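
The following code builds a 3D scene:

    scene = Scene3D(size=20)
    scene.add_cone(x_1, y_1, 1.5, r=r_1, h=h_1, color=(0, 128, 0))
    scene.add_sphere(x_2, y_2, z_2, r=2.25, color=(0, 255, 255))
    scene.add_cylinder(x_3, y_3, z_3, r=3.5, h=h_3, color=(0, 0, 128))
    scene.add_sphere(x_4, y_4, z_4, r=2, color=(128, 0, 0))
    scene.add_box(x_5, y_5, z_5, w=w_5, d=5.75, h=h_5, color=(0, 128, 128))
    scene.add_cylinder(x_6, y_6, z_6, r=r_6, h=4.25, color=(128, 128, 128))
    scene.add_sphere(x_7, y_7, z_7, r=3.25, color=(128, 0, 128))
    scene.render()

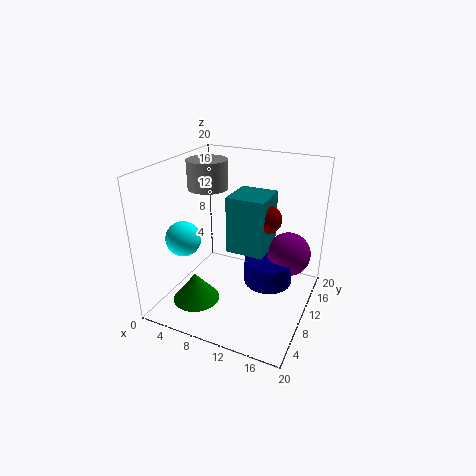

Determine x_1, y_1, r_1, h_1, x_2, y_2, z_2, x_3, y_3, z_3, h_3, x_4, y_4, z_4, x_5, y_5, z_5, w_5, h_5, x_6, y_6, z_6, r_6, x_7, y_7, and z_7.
x_1 = 5.5; y_1 = 5.5; r_1 = 3.25; h_1 = 4; x_2 = 5; y_2 = 4.25; z_2 = 11.5; x_3 = 13.75; y_3 = 12.5; z_3 = 2.5; h_3 = 3.5; x_4 = 13.25; y_4 = 12.75; z_4 = 12.25; x_5 = 8; y_5 = 10.25; z_5 = 7.25; w_5 = 5.5; h_5 = 8.25; x_6 = 3.5; y_6 = 13.5; z_6 = 15.25; r_6 = 3; x_7 = 16; y_7 = 15; z_7 = 6.25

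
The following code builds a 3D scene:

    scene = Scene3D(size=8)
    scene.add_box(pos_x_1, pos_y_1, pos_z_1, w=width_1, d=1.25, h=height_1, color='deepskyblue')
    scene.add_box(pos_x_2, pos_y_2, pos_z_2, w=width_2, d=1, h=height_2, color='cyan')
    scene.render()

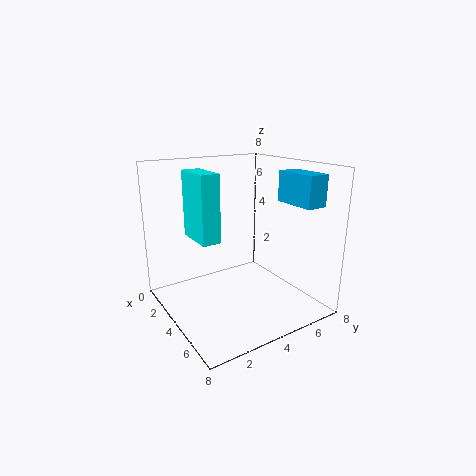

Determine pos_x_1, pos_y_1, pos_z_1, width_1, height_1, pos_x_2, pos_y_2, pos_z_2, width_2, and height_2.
pos_x_1 = 4, pos_y_1 = 6.75, pos_z_1 = 5.75, width_1 = 2.5, height_1 = 1.75, pos_x_2 = 2.5, pos_y_2 = 1.5, pos_z_2 = 4.25, width_2 = 2.25, height_2 = 3.5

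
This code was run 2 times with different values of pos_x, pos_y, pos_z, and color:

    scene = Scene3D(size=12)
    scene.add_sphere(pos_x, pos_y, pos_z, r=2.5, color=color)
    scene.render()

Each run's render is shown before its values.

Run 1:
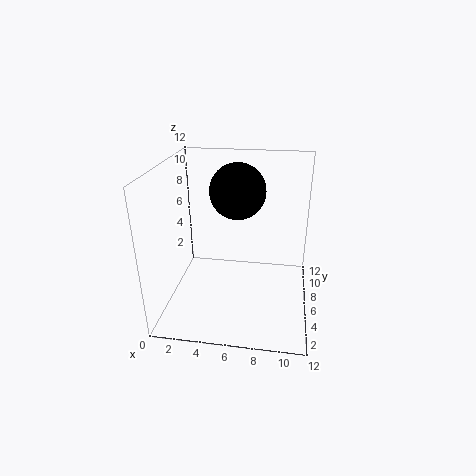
pos_x = 5.5
pos_y = 9
pos_z = 9
color = 'black'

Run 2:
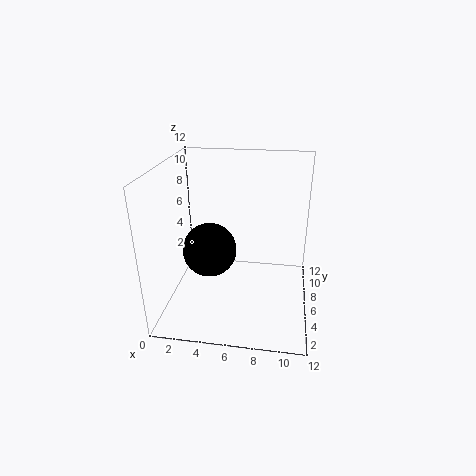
pos_x = 3
pos_y = 8
pos_z = 3.5
color = 'black'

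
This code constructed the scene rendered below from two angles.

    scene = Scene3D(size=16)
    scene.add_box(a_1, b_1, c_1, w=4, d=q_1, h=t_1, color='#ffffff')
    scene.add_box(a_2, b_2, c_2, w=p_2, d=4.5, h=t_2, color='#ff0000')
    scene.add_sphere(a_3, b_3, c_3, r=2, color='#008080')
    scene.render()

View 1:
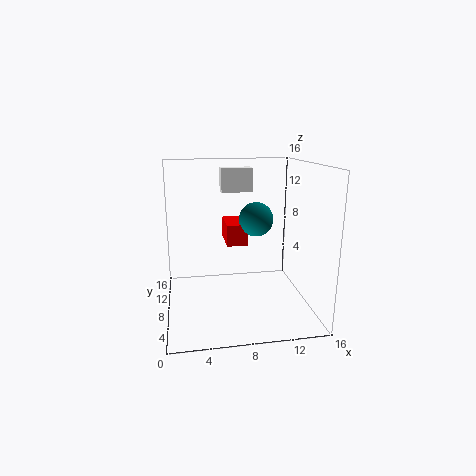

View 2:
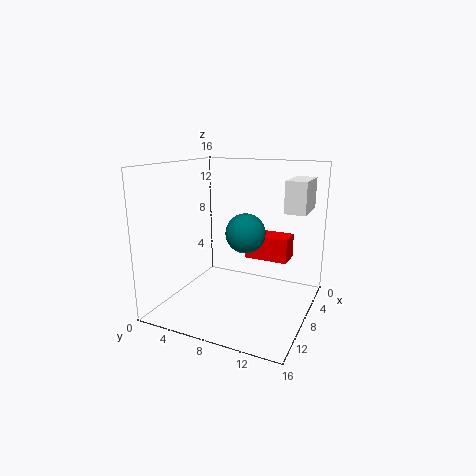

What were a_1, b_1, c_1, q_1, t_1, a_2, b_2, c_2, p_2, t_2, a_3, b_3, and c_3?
a_1 = 7; b_1 = 14; c_1 = 12; q_1 = 2; t_1 = 3; a_2 = 7; b_2 = 9.5; c_2 = 6.5; p_2 = 2.5; t_2 = 2.5; a_3 = 10.5; b_3 = 10; c_3 = 9.5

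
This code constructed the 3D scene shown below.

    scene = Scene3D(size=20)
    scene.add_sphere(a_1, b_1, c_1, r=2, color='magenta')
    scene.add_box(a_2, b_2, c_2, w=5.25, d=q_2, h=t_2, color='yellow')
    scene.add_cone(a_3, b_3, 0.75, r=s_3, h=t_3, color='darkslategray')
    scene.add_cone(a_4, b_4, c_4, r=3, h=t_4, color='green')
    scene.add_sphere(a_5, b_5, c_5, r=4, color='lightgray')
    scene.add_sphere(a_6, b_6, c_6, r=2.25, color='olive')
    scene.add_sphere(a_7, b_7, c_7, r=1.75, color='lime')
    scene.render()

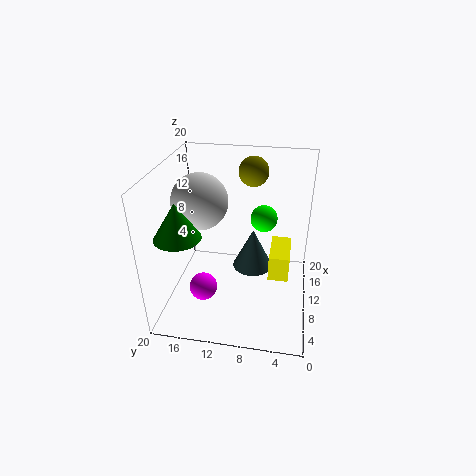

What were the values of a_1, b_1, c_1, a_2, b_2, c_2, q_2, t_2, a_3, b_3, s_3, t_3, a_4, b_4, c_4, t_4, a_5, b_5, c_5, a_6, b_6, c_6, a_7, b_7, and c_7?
a_1 = 7.75
b_1 = 14.75
c_1 = 2.5
a_2 = 4.5
b_2 = 2.75
c_2 = 7.75
q_2 = 2.5
t_2 = 3.25
a_3 = 16.75
b_3 = 8.75
s_3 = 3.25
t_3 = 6.75
a_4 = 5
b_4 = 16.75
c_4 = 12.25
t_4 = 4.75
a_5 = 11.75
b_5 = 15.75
c_5 = 14.25
a_6 = 17.5
b_6 = 9
c_6 = 17
a_7 = 9.75
b_7 = 6.5
c_7 = 13.5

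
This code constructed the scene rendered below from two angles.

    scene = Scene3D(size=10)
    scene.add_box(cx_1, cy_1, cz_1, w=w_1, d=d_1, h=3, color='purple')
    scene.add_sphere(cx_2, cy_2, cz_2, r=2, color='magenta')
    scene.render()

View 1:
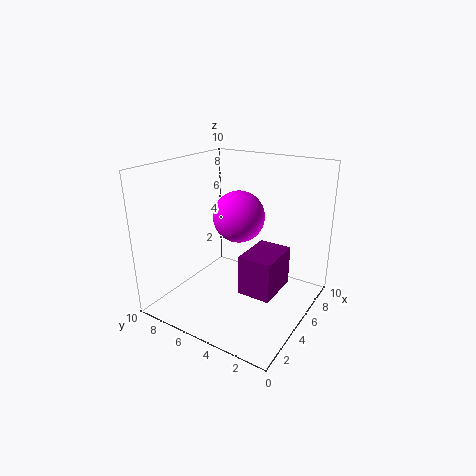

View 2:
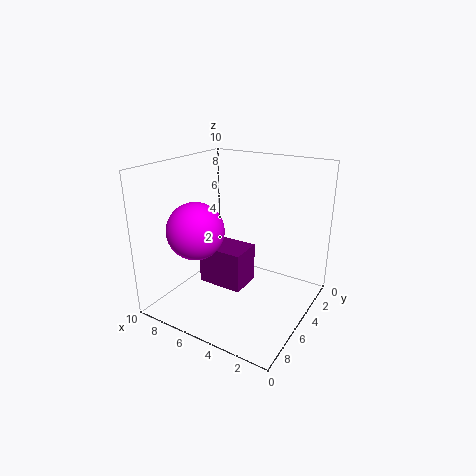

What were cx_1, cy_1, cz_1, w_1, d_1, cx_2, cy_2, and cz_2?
cx_1 = 5
cy_1 = 2.5
cz_1 = 0.5
w_1 = 3.5
d_1 = 2.5
cx_2 = 7.5
cy_2 = 6.5
cz_2 = 5.5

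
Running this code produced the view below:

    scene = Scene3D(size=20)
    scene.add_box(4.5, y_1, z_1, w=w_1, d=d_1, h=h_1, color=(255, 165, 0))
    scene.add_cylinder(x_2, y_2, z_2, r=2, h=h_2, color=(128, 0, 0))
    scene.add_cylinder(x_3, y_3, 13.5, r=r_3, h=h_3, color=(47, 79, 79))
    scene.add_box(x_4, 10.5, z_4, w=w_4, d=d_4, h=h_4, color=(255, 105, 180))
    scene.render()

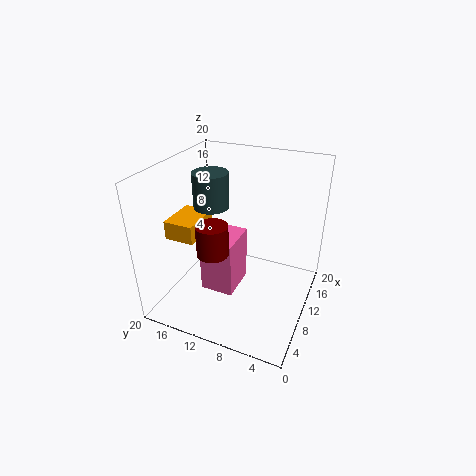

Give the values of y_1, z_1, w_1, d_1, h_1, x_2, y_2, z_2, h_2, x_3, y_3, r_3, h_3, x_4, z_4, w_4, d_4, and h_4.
y_1 = 14; z_1 = 11; w_1 = 5.5; d_1 = 4; h_1 = 2.5; x_2 = 4.5; y_2 = 11; z_2 = 10.5; h_2 = 4; x_3 = 11; y_3 = 14.5; r_3 = 2.5; h_3 = 5; x_4 = 8.5; z_4 = 0.5; w_4 = 6; d_4 = 5; h_4 = 8.5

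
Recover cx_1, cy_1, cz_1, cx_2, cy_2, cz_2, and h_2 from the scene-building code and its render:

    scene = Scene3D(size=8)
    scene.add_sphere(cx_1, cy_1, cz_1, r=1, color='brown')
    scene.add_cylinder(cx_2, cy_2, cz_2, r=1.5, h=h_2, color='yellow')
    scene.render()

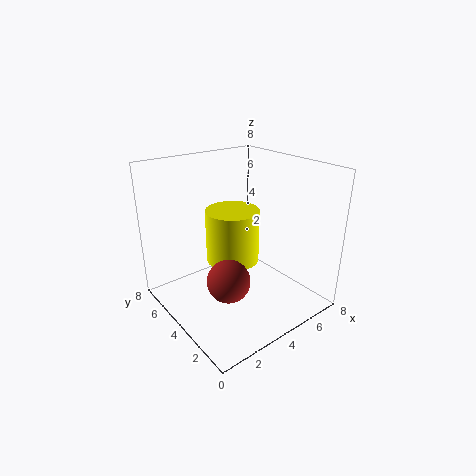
cx_1 = 1.5
cy_1 = 1.5
cz_1 = 3.5
cx_2 = 4
cy_2 = 4.5
cz_2 = 2.5
h_2 = 3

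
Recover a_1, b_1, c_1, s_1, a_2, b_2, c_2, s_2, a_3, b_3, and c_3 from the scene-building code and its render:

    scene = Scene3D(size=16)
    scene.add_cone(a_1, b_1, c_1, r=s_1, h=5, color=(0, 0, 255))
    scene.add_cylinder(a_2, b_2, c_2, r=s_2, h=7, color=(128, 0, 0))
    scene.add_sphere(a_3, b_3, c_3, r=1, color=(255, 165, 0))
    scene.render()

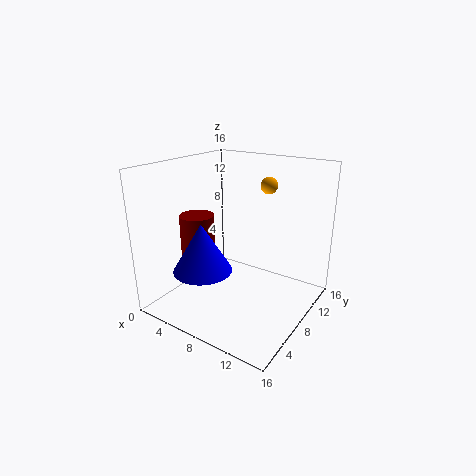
a_1 = 7; b_1 = 3; c_1 = 6; s_1 = 3; a_2 = 3; b_2 = 7; c_2 = 3; s_2 = 2; a_3 = 9; b_3 = 13; c_3 = 13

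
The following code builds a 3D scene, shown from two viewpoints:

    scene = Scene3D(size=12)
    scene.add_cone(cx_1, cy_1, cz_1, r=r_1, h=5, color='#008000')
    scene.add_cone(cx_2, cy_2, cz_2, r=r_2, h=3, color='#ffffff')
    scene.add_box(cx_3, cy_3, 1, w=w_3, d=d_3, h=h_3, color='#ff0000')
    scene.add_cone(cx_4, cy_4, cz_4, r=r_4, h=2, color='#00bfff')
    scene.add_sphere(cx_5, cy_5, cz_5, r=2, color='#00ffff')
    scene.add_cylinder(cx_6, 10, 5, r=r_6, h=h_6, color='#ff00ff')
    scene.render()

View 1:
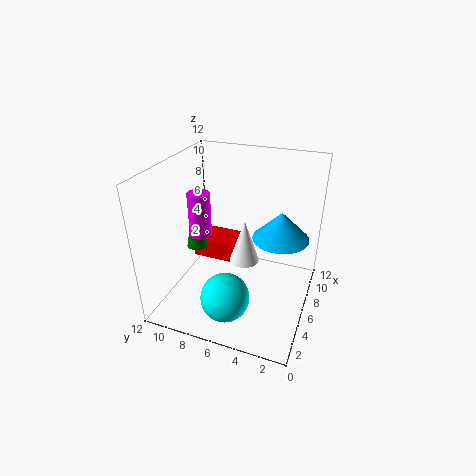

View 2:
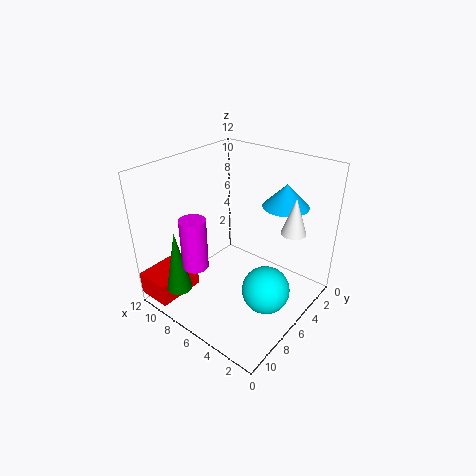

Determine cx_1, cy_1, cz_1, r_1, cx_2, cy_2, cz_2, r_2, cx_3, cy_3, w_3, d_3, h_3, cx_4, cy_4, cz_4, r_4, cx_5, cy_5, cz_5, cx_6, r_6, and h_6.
cx_1 = 8; cy_1 = 11; cz_1 = 3; r_1 = 1; cx_2 = 2; cy_2 = 4; cz_2 = 7; r_2 = 1; cx_3 = 9; cy_3 = 8; w_3 = 3; d_3 = 4; h_3 = 2; cx_4 = 4; cy_4 = 2; cz_4 = 8; r_4 = 2; cx_5 = 3; cy_5 = 6; cz_5 = 2; cx_6 = 7; r_6 = 1; h_6 = 4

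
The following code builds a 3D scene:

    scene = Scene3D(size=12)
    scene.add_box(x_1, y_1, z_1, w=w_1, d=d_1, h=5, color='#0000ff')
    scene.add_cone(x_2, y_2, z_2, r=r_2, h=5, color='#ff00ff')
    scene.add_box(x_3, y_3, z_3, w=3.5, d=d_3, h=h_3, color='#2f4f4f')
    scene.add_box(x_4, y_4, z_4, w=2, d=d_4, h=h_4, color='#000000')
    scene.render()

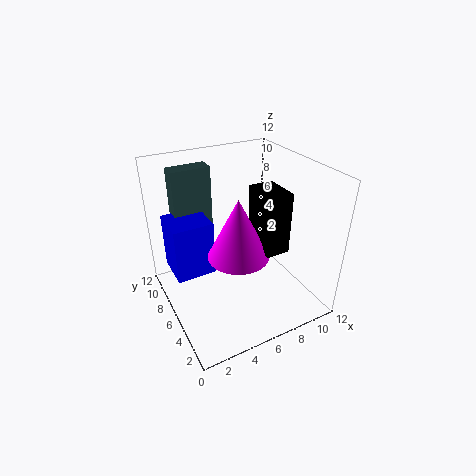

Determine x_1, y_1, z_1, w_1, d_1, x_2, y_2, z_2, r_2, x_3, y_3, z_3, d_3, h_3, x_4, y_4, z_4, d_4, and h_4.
x_1 = 1
y_1 = 7.5
z_1 = 2
w_1 = 3.5
d_1 = 3.5
x_2 = 5.5
y_2 = 5
z_2 = 5
r_2 = 2.5
x_3 = 2
y_3 = 10
z_3 = 5.5
d_3 = 1.5
h_3 = 5.5
x_4 = 7
y_4 = 3
z_4 = 5.5
d_4 = 3
h_4 = 5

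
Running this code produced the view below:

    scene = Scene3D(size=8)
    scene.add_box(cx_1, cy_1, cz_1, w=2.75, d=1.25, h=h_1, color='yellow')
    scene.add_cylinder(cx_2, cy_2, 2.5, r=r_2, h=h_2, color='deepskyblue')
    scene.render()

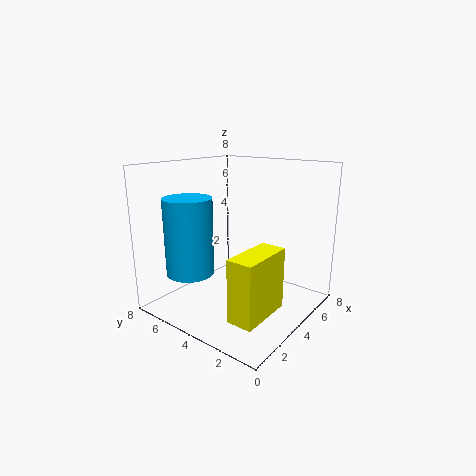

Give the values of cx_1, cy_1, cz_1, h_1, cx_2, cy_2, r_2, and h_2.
cx_1 = 0.25
cy_1 = 0.5
cz_1 = 1.5
h_1 = 3
cx_2 = 1.5
cy_2 = 5.25
r_2 = 1.25
h_2 = 4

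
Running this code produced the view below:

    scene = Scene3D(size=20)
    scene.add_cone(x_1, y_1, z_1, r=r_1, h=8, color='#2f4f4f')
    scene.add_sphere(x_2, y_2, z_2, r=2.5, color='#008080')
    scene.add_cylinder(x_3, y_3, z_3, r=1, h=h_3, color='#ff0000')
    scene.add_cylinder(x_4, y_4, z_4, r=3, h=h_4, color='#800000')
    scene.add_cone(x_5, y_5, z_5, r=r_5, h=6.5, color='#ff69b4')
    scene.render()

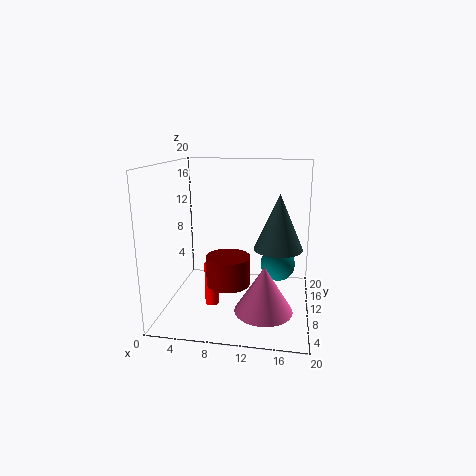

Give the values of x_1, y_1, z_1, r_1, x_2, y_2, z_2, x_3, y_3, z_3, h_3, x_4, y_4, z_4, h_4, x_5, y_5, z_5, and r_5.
x_1 = 15.5
y_1 = 12
z_1 = 8
r_1 = 3.5
x_2 = 15.5
y_2 = 12.5
z_2 = 5.5
x_3 = 6.5
y_3 = 8.5
z_3 = 0.5
h_3 = 6
x_4 = 9
y_4 = 8
z_4 = 4
h_4 = 4
x_5 = 14
y_5 = 7.5
z_5 = 0.5
r_5 = 4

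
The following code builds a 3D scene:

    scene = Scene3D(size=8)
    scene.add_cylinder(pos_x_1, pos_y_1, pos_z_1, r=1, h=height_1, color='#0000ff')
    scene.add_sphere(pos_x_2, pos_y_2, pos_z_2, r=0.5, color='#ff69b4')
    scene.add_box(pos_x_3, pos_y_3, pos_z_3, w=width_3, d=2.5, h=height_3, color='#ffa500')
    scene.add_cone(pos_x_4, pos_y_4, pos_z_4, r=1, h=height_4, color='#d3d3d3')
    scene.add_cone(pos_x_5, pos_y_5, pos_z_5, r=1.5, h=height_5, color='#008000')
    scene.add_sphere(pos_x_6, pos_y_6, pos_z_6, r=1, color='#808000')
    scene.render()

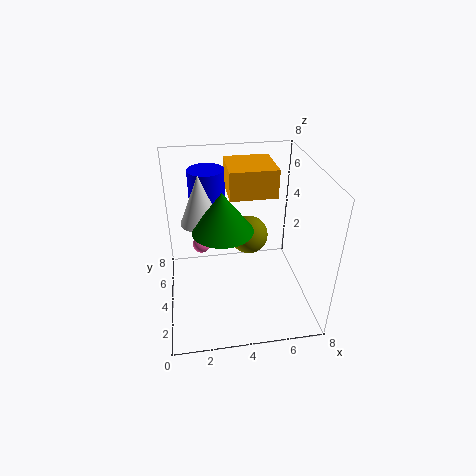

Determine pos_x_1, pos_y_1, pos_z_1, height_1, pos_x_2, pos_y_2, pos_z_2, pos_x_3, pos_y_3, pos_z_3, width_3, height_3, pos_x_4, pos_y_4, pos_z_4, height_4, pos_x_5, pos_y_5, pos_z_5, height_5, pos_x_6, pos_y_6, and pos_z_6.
pos_x_1 = 2.5; pos_y_1 = 5.5; pos_z_1 = 4.5; height_1 = 3; pos_x_2 = 2; pos_y_2 = 4.5; pos_z_2 = 3.5; pos_x_3 = 3.5; pos_y_3 = 3.5; pos_z_3 = 6.5; width_3 = 2.5; height_3 = 1.5; pos_x_4 = 2; pos_y_4 = 3.5; pos_z_4 = 5.5; height_4 = 2.5; pos_x_5 = 3; pos_y_5 = 2.5; pos_z_5 = 5.5; height_5 = 2; pos_x_6 = 4.5; pos_y_6 = 3.5; pos_z_6 = 4.5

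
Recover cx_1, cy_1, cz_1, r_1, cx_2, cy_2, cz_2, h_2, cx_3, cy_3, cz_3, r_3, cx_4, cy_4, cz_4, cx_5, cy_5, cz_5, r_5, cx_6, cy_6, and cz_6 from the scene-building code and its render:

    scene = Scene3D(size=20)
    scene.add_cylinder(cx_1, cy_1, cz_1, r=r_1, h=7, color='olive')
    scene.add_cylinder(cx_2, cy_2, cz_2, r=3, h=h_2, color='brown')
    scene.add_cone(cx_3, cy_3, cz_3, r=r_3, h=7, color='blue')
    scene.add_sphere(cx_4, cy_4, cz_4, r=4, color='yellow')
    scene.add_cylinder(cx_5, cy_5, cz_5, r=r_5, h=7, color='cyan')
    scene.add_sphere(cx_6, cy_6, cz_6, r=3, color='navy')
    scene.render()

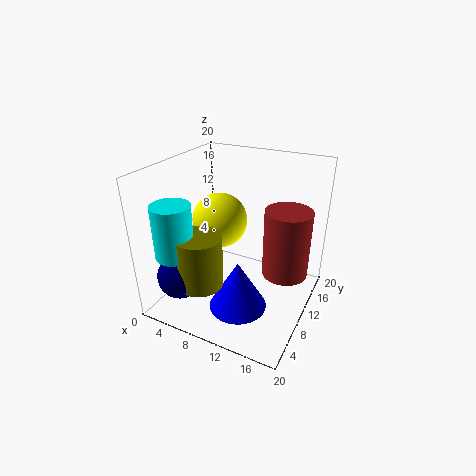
cx_1 = 7.5, cy_1 = 4, cz_1 = 5.5, r_1 = 3, cx_2 = 17, cy_2 = 10, cz_2 = 6.5, h_2 = 9, cx_3 = 11.5, cy_3 = 7, cz_3 = 1, r_3 = 4, cx_4 = 6, cy_4 = 12, cz_4 = 11, cx_5 = 4.5, cy_5 = 3, cz_5 = 9.5, r_5 = 2.5, cx_6 = 5, cy_6 = 3, cz_6 = 6.5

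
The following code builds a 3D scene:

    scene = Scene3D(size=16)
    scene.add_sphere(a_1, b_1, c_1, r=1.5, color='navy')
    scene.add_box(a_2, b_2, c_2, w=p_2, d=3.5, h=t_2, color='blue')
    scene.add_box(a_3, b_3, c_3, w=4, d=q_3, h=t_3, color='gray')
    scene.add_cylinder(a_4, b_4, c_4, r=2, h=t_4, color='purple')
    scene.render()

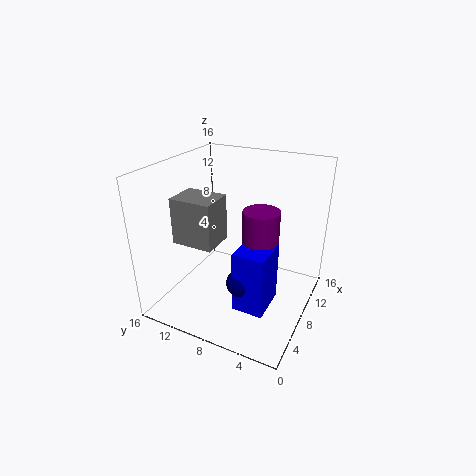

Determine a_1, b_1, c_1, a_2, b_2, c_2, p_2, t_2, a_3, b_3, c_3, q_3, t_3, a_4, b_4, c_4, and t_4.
a_1 = 5.5; b_1 = 6.5; c_1 = 4; a_2 = 4.5; b_2 = 3.5; c_2 = 1; p_2 = 4.5; t_2 = 7; a_3 = 6; b_3 = 10.5; c_3 = 6.5; q_3 = 5; t_3 = 5.5; a_4 = 8.5; b_4 = 5.5; c_4 = 5; t_4 = 6.5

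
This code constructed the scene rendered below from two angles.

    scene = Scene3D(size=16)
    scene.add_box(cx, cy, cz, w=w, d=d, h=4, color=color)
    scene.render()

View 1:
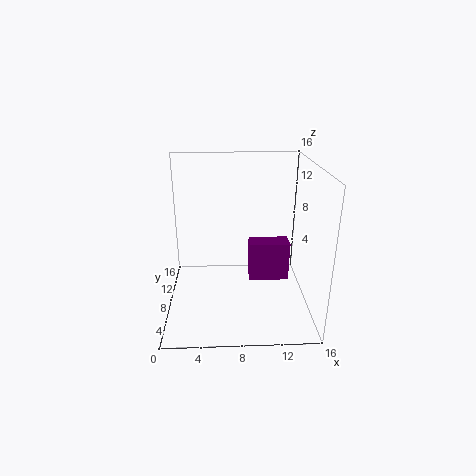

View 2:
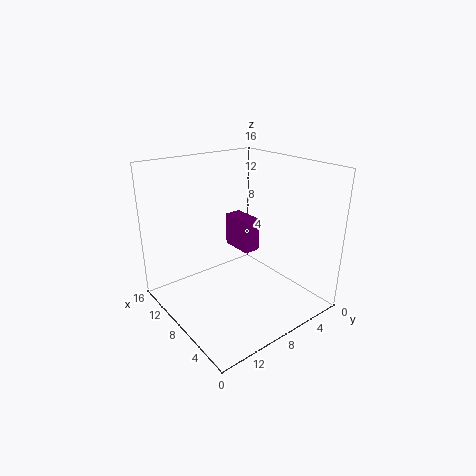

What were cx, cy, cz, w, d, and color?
cx = 9, cy = 4, cz = 5, w = 4, d = 2, color = 'purple'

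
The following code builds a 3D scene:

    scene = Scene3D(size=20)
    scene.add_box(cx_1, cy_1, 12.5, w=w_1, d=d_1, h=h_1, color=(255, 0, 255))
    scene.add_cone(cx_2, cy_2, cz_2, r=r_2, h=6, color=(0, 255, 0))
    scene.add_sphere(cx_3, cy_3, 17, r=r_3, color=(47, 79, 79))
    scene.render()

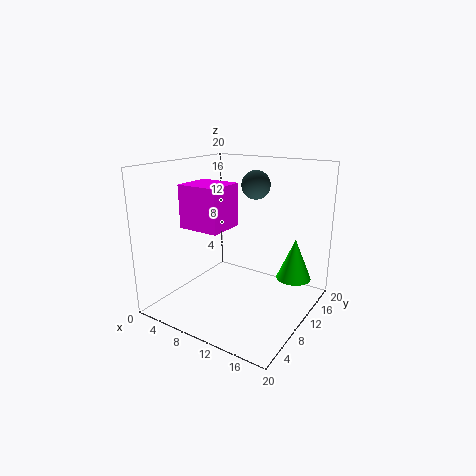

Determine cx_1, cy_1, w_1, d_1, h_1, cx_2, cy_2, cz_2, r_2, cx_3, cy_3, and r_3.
cx_1 = 5.5; cy_1 = 3.5; w_1 = 5.5; d_1 = 5; h_1 = 5.5; cx_2 = 16.5; cy_2 = 15; cz_2 = 3.5; r_2 = 2.5; cx_3 = 11; cy_3 = 13; r_3 = 2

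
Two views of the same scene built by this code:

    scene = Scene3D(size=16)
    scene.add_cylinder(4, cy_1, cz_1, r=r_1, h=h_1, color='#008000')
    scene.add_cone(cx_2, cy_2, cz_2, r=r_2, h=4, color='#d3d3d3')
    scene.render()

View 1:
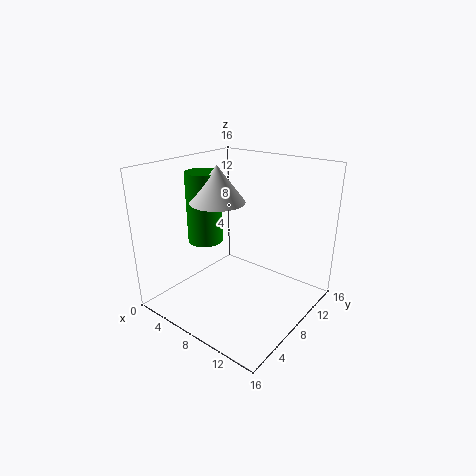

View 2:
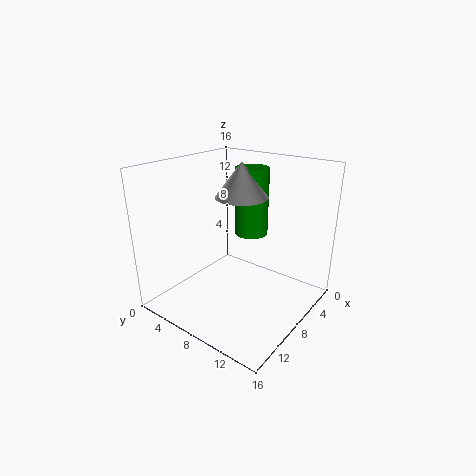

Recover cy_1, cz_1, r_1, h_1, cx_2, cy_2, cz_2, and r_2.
cy_1 = 7
cz_1 = 7
r_1 = 2
h_1 = 8
cx_2 = 6
cy_2 = 7
cz_2 = 12
r_2 = 3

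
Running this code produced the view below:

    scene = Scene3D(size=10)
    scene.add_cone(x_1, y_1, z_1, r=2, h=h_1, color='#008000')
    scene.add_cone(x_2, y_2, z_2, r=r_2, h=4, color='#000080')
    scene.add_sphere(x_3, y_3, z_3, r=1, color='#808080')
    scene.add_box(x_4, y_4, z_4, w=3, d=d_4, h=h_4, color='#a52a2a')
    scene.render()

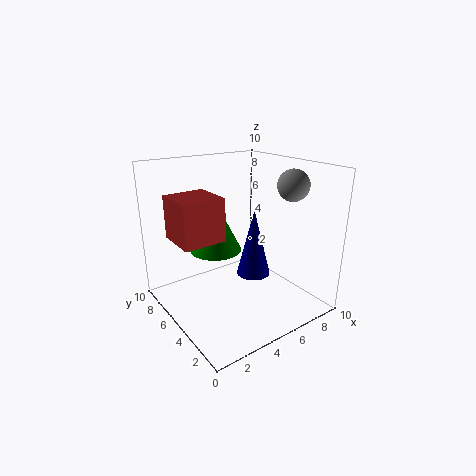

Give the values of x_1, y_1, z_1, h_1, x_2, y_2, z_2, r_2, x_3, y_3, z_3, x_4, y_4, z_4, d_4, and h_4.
x_1 = 5, y_1 = 8, z_1 = 3, h_1 = 4, x_2 = 4, y_2 = 2, z_2 = 4, r_2 = 1, x_3 = 7, y_3 = 2, z_3 = 9, x_4 = 1, y_4 = 5, z_4 = 5, d_4 = 3, h_4 = 3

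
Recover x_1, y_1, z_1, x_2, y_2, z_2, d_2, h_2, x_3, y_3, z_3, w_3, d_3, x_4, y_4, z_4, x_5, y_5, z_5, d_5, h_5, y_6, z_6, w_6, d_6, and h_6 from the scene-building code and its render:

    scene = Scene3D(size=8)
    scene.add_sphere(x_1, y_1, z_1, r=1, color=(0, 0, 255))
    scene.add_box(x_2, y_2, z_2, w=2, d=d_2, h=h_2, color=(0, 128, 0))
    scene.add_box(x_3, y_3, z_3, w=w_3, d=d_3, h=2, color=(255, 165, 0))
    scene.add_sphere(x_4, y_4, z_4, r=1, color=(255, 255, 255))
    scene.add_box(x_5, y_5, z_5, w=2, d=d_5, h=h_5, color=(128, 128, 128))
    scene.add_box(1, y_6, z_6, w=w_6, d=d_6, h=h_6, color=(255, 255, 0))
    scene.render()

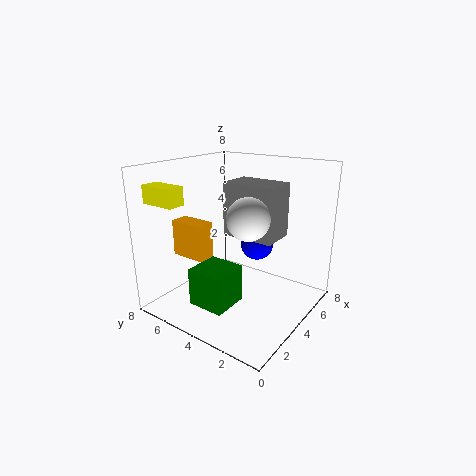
x_1 = 6; y_1 = 4; z_1 = 3; x_2 = 1; y_2 = 3; z_2 = 1; d_2 = 2; h_2 = 2; x_3 = 2; y_3 = 5; z_3 = 3; w_3 = 1; d_3 = 2; x_4 = 2; y_4 = 2; z_4 = 6; x_5 = 4; y_5 = 2; z_5 = 4; d_5 = 3; h_5 = 3; y_6 = 6; z_6 = 6; w_6 = 1; d_6 = 2; h_6 = 1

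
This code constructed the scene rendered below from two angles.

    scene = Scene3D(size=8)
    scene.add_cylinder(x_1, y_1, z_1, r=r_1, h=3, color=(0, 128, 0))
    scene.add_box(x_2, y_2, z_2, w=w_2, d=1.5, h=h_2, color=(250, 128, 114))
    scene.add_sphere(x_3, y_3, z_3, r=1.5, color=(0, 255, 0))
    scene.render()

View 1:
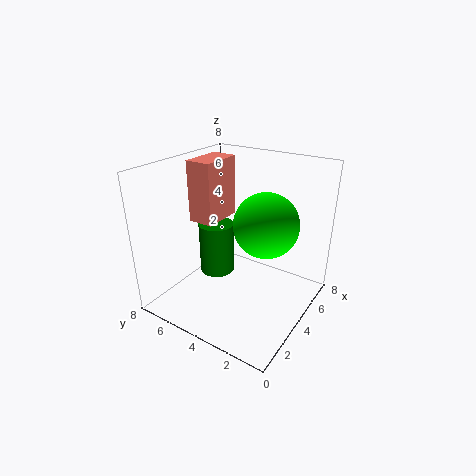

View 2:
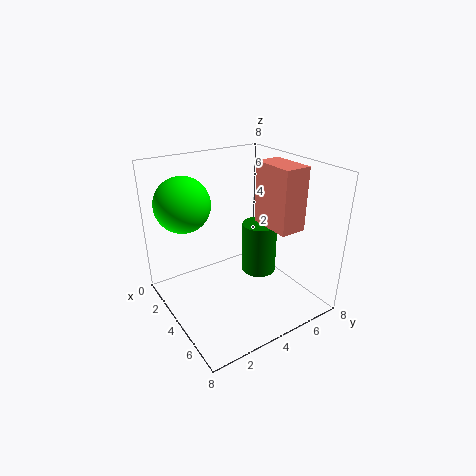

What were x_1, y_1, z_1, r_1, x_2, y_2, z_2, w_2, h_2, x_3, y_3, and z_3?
x_1 = 4; y_1 = 5.5; z_1 = 1.5; r_1 = 1; x_2 = 3.5; y_2 = 5.5; z_2 = 4.5; w_2 = 2.5; h_2 = 3.5; x_3 = 2.5; y_3 = 1.5; z_3 = 6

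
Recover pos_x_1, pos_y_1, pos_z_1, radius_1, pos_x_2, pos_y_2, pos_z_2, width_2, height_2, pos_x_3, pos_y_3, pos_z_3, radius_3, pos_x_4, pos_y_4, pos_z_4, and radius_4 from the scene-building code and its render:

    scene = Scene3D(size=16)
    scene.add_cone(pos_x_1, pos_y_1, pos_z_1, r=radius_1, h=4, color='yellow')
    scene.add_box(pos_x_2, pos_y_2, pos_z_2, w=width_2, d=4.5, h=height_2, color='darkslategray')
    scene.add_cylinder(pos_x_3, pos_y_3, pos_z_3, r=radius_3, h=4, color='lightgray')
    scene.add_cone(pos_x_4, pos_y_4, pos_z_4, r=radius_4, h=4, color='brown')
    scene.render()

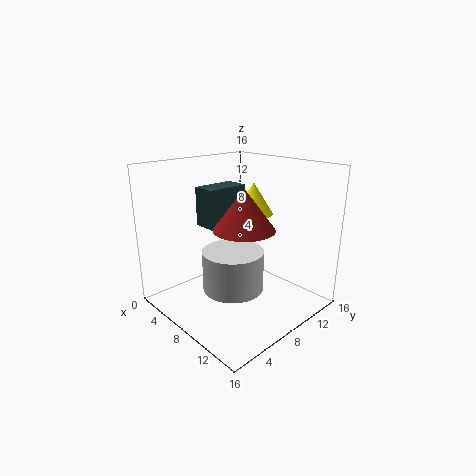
pos_x_1 = 5, pos_y_1 = 13.5, pos_z_1 = 9, radius_1 = 2.5, pos_x_2 = 6, pos_y_2 = 4, pos_z_2 = 10, width_2 = 2.5, height_2 = 4, pos_x_3 = 11, pos_y_3 = 4.5, pos_z_3 = 4.5, radius_3 = 3, pos_x_4 = 11.5, pos_y_4 = 5.5, pos_z_4 = 10.5, radius_4 = 3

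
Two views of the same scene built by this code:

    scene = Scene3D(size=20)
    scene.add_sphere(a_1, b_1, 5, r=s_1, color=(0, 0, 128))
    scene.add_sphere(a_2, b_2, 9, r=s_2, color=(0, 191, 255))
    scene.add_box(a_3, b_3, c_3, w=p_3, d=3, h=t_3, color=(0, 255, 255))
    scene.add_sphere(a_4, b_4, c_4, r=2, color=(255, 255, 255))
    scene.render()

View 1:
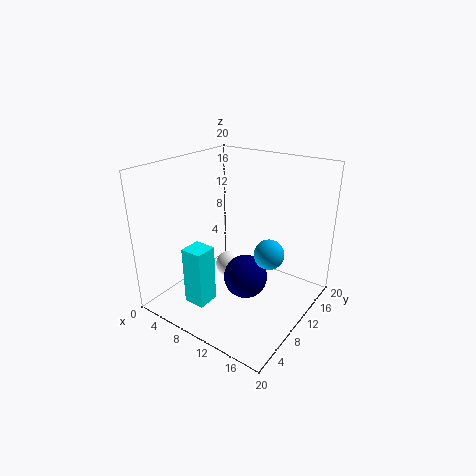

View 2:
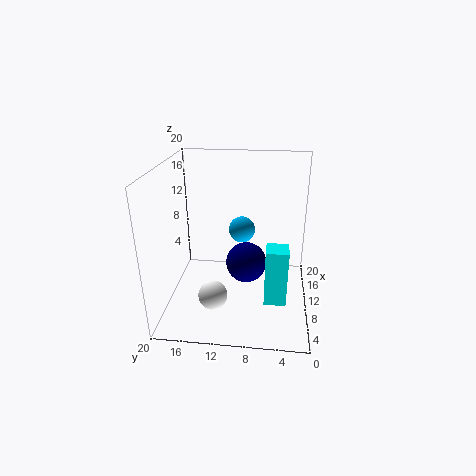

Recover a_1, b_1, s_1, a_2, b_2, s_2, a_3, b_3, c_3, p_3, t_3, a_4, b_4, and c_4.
a_1 = 12; b_1 = 9; s_1 = 3; a_2 = 15; b_2 = 10; s_2 = 2; a_3 = 6; b_3 = 3; c_3 = 2; p_3 = 3; t_3 = 8; a_4 = 6; b_4 = 13; c_4 = 3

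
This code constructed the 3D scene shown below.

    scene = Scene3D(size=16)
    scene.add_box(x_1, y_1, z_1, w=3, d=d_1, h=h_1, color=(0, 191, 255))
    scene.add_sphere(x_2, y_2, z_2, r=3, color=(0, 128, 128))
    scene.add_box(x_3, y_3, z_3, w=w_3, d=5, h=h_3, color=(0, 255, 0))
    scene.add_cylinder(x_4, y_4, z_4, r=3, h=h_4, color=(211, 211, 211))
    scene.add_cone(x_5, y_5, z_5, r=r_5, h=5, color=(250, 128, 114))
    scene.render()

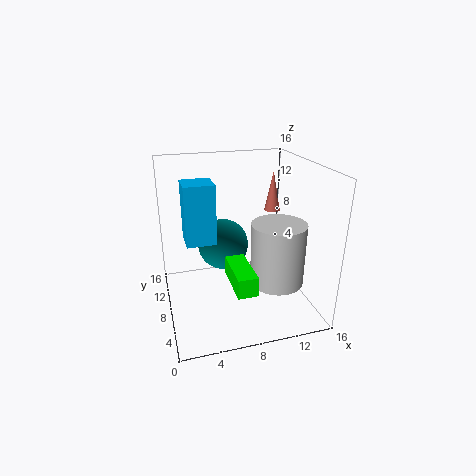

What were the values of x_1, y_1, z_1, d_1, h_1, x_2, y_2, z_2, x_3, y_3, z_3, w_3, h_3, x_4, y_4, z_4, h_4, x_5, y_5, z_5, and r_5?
x_1 = 2
y_1 = 5
z_1 = 9
d_1 = 3
h_1 = 6
x_2 = 7
y_2 = 11
z_2 = 6
x_3 = 6
y_3 = 1
z_3 = 5
w_3 = 2
h_3 = 2
x_4 = 12
y_4 = 6
z_4 = 3
h_4 = 7
x_5 = 14
y_5 = 13
z_5 = 9
r_5 = 1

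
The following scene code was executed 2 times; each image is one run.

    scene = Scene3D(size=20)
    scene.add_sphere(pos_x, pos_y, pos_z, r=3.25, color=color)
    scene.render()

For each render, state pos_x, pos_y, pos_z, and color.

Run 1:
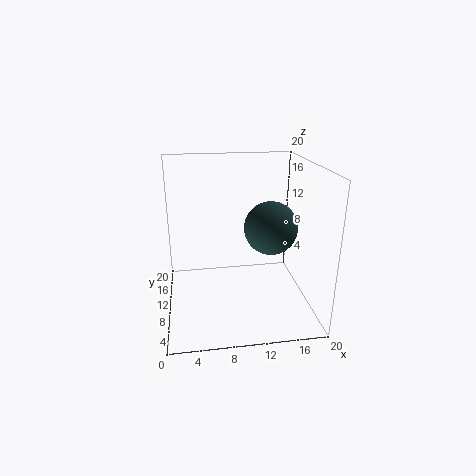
pos_x = 13.25
pos_y = 5
pos_z = 13.25
color = 'darkslategray'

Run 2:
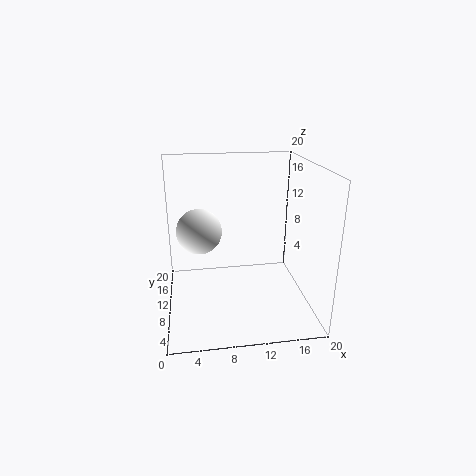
pos_x = 4.75
pos_y = 12.5
pos_z = 10.25
color = 'white'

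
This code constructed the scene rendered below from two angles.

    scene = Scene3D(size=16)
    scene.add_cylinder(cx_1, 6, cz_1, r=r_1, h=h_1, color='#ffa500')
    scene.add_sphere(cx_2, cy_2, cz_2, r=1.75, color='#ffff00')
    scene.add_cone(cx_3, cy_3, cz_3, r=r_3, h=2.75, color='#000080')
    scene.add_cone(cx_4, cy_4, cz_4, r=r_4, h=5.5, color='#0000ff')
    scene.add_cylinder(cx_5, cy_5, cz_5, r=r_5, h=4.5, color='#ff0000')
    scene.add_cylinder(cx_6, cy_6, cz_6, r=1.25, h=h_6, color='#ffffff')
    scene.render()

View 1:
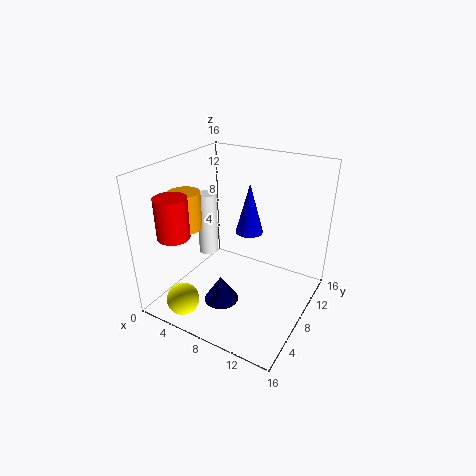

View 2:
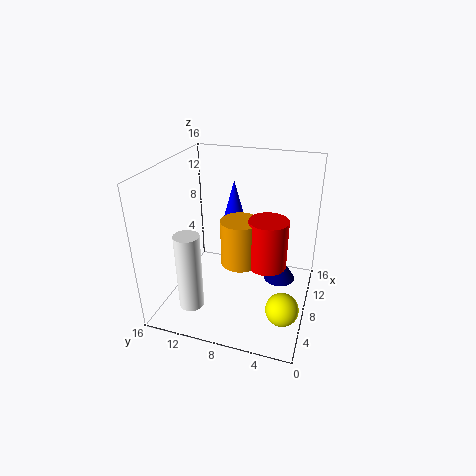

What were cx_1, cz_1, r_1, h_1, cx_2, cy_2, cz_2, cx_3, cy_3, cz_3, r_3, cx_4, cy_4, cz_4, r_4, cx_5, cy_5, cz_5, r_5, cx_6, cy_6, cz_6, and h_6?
cx_1 = 2.5
cz_1 = 8.75
r_1 = 1.75
h_1 = 4.25
cx_2 = 4.5
cy_2 = 2
cz_2 = 2.25
cx_3 = 8.75
cy_3 = 3.25
cz_3 = 3.25
r_3 = 1.75
cx_4 = 9
cy_4 = 8.75
cz_4 = 8.75
r_4 = 1.5
cx_5 = 2.75
cy_5 = 3.5
cz_5 = 8.75
r_5 = 1.75
cx_6 = 1.75
cy_6 = 11
cz_6 = 3
h_6 = 8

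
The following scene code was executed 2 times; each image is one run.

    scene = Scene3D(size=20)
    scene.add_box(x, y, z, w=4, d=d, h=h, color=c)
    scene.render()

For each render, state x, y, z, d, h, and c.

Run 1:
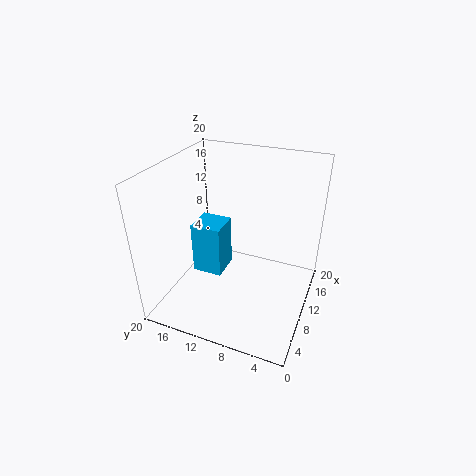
x = 6, y = 11, z = 6, d = 4, h = 7, c = 'deepskyblue'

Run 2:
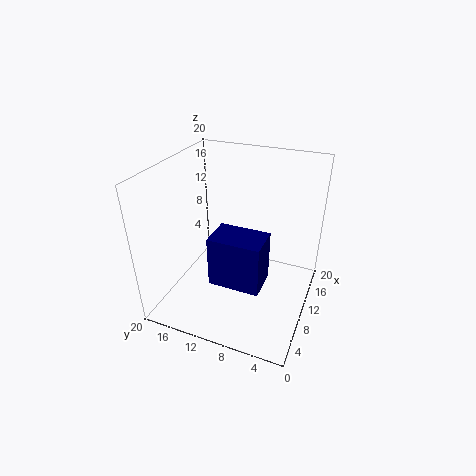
x = 1, y = 4, z = 9, d = 6, h = 6, c = 'navy'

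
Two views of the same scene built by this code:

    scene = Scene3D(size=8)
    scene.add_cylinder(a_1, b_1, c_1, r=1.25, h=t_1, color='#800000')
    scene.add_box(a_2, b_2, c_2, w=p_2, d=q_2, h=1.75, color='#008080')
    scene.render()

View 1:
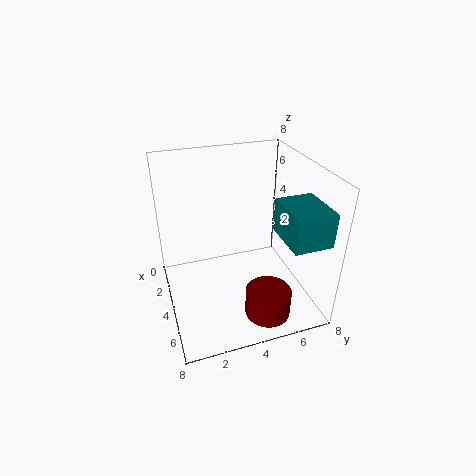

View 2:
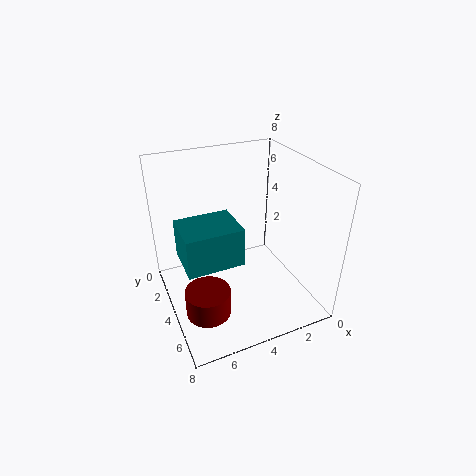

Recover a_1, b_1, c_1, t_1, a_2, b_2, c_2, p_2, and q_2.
a_1 = 6.25
b_1 = 5
c_1 = 0.25
t_1 = 1.5
a_2 = 5.25
b_2 = 5.5
c_2 = 5
p_2 = 2.5
q_2 = 2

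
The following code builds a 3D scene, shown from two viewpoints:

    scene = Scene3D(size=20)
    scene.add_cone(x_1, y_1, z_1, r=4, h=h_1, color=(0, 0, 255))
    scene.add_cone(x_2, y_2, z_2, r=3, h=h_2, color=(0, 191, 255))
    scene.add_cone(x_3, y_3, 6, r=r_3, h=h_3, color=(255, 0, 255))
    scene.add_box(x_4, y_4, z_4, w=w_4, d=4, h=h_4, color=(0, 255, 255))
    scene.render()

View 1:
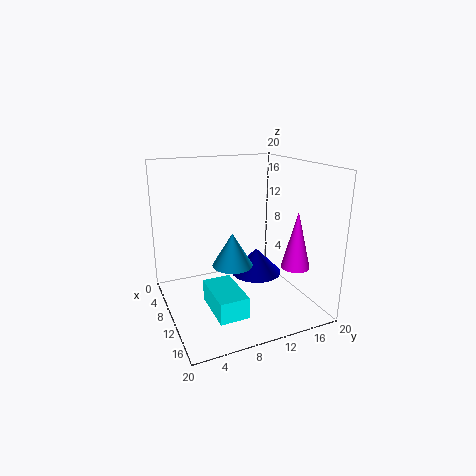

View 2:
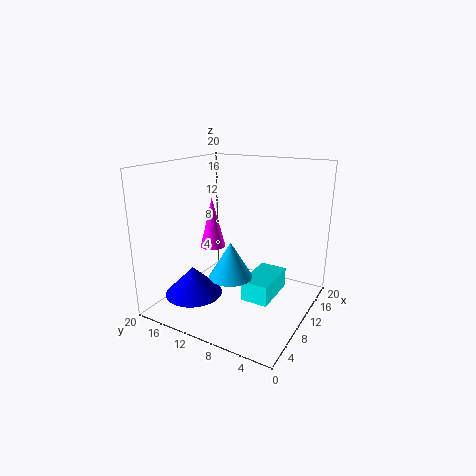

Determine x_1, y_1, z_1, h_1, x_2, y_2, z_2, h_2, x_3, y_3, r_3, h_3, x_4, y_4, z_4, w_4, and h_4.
x_1 = 6; y_1 = 15; z_1 = 2; h_1 = 4; x_2 = 8; y_2 = 10; z_2 = 5; h_2 = 5; x_3 = 14; y_3 = 17; r_3 = 2; h_3 = 8; x_4 = 9; y_4 = 5; z_4 = 1; w_4 = 7; h_4 = 3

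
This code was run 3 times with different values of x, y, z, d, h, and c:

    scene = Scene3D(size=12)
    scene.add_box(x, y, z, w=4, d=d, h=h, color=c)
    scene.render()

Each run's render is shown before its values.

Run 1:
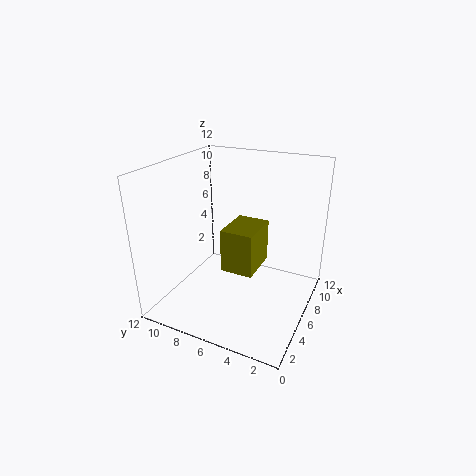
x = 6.5, y = 5, z = 2, d = 3, h = 4, c = 'olive'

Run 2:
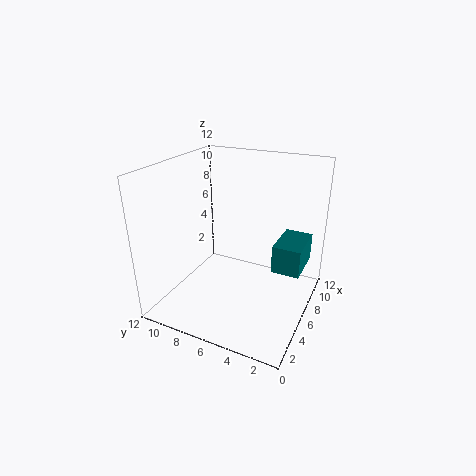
x = 7.5, y = 1, z = 2.5, d = 2.5, h = 2.5, c = 'teal'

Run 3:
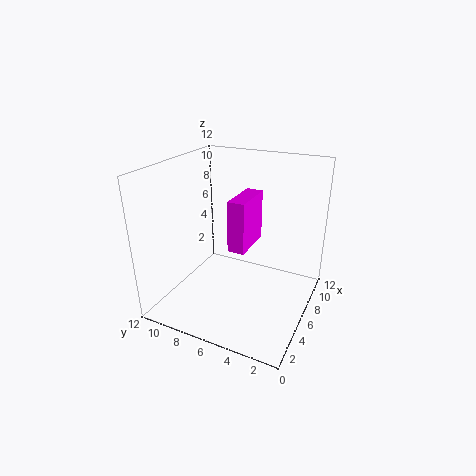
x = 6, y = 5.5, z = 4.5, d = 1.5, h = 4.5, c = 'magenta'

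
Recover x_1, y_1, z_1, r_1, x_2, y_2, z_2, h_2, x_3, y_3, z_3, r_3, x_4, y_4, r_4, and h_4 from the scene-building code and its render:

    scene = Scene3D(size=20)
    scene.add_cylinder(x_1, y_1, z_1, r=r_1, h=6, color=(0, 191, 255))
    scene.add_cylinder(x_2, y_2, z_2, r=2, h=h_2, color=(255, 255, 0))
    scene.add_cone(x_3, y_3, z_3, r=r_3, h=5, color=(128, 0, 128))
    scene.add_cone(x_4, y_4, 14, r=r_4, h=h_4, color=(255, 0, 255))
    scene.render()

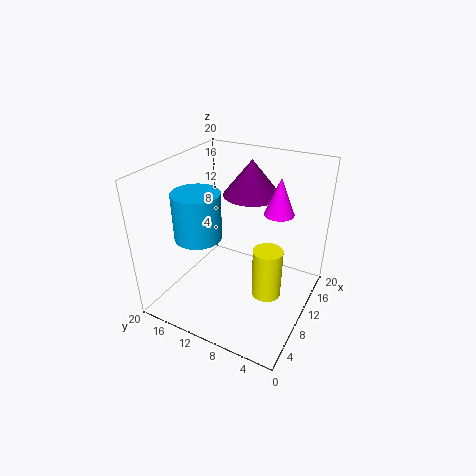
x_1 = 5; y_1 = 13; z_1 = 12; r_1 = 3; x_2 = 9; y_2 = 5; z_2 = 3; h_2 = 7; x_3 = 14; y_3 = 10; z_3 = 15; r_3 = 4; x_4 = 12; y_4 = 5; r_4 = 2; h_4 = 5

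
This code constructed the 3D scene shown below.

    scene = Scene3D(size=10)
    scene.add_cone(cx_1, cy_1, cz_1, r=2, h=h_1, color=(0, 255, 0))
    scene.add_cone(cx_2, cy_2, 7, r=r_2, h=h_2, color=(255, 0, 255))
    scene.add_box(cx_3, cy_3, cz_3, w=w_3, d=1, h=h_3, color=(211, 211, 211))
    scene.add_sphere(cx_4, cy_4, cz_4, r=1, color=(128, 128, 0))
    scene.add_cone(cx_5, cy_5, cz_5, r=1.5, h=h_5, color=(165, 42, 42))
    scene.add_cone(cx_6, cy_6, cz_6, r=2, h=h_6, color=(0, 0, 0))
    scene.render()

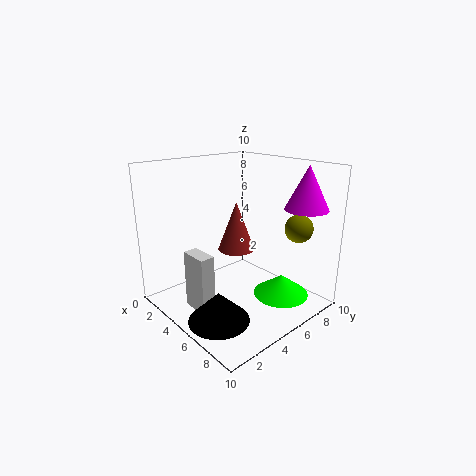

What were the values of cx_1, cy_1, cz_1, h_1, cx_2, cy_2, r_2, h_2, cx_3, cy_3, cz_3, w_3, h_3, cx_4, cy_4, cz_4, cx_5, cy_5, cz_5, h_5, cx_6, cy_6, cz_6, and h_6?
cx_1 = 7
cy_1 = 7.5
cz_1 = 0.5
h_1 = 1.5
cx_2 = 8
cy_2 = 8.5
r_2 = 1.5
h_2 = 3
cx_3 = 3.5
cy_3 = 1.5
cz_3 = 0.5
w_3 = 2
h_3 = 4
cx_4 = 7.5
cy_4 = 8.5
cz_4 = 5.5
cx_5 = 2
cy_5 = 7.5
cz_5 = 2.5
h_5 = 4
cx_6 = 6.5
cy_6 = 2
cz_6 = 0.5
h_6 = 2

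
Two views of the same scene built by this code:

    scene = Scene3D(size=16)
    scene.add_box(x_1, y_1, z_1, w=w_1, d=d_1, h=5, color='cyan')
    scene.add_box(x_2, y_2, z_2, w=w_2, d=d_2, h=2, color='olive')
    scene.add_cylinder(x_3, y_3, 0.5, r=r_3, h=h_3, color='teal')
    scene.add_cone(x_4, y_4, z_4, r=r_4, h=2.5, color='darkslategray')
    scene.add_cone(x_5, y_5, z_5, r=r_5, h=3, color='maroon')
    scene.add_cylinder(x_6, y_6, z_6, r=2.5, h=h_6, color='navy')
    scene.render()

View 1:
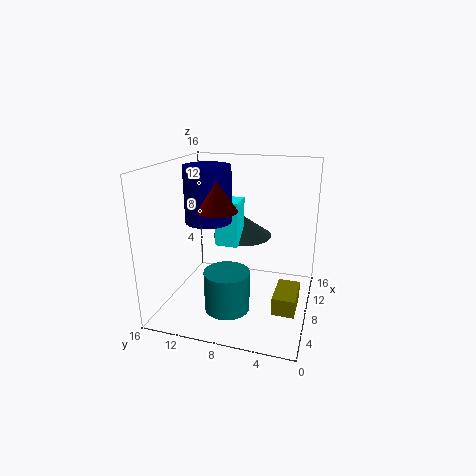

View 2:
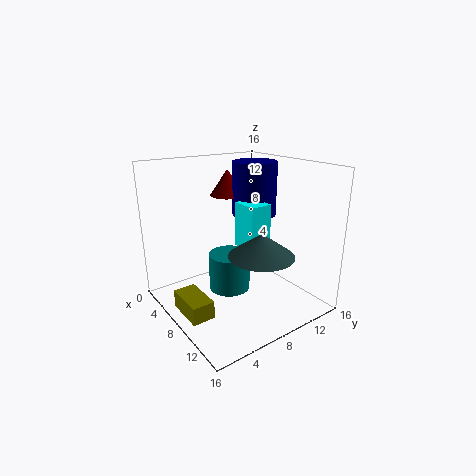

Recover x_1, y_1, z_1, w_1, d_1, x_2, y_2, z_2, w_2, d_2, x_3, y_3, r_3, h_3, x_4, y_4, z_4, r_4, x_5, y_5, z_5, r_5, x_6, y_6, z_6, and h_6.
x_1 = 7.5
y_1 = 8
z_1 = 7
w_1 = 3
d_1 = 2.5
x_2 = 5.5
y_2 = 1
z_2 = 0.5
w_2 = 4.5
d_2 = 2.5
x_3 = 5.5
y_3 = 8.5
r_3 = 2.5
h_3 = 4.5
x_4 = 11.5
y_4 = 8.5
z_4 = 7
r_4 = 3.5
x_5 = 4.5
y_5 = 9
z_5 = 12
r_5 = 2
x_6 = 7
y_6 = 11
z_6 = 10
h_6 = 6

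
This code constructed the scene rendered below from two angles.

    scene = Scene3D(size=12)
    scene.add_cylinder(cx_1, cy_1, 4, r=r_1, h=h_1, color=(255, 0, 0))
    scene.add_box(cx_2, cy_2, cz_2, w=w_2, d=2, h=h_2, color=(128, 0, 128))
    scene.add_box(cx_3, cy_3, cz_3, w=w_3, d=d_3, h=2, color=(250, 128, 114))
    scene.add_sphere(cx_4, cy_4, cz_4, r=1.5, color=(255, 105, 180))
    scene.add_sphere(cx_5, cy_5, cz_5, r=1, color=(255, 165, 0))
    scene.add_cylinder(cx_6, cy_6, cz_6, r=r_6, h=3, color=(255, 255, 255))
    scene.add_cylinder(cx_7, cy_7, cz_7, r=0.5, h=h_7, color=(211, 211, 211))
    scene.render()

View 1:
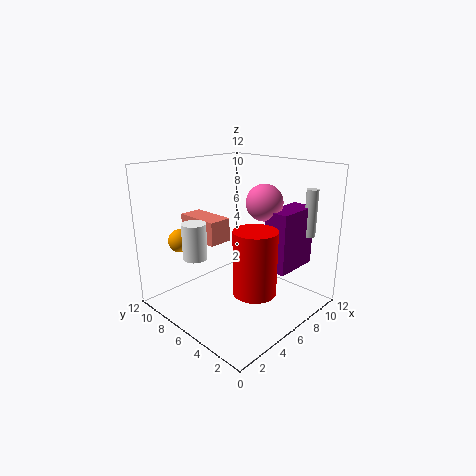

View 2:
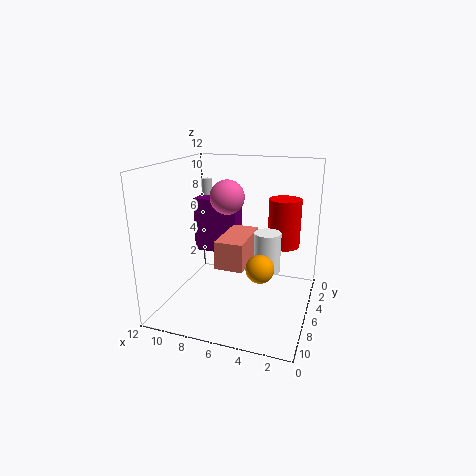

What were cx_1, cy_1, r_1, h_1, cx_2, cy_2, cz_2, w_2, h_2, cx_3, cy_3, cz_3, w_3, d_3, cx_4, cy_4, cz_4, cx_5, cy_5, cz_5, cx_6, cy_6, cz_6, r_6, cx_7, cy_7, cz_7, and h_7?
cx_1 = 3
cy_1 = 1.5
r_1 = 1.5
h_1 = 4.5
cx_2 = 7
cy_2 = 2
cz_2 = 3.5
w_2 = 4
h_2 = 5
cx_3 = 4
cy_3 = 7
cz_3 = 5.5
w_3 = 2
d_3 = 4
cx_4 = 7.5
cy_4 = 4.5
cz_4 = 9
cx_5 = 3
cy_5 = 10
cz_5 = 5.5
cx_6 = 3
cy_6 = 8
cz_6 = 4.5
r_6 = 1
cx_7 = 10.5
cy_7 = 2
cz_7 = 6
h_7 = 4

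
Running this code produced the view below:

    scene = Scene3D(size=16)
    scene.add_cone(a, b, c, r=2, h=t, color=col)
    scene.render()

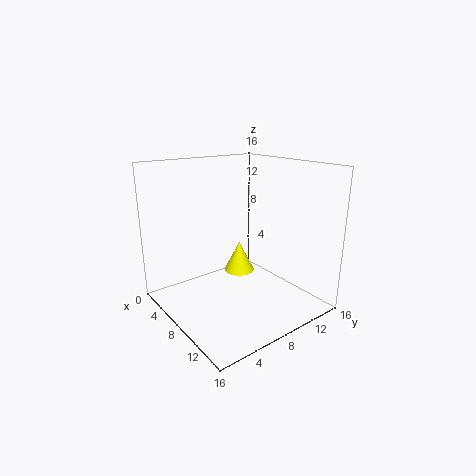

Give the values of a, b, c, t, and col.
a = 3; b = 12; c = 1; t = 4; col = 'yellow'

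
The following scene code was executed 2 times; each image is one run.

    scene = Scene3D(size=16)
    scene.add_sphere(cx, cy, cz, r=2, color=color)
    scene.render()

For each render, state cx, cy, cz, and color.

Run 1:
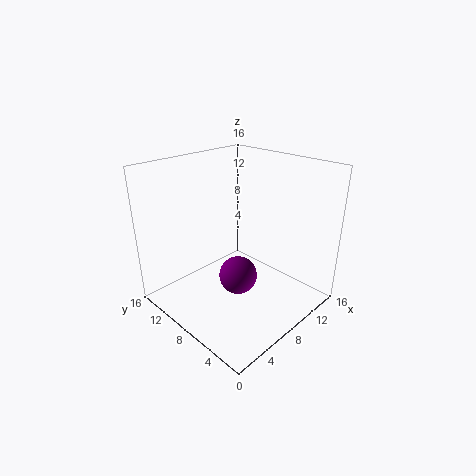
cx = 6; cy = 6; cz = 5; color = 'purple'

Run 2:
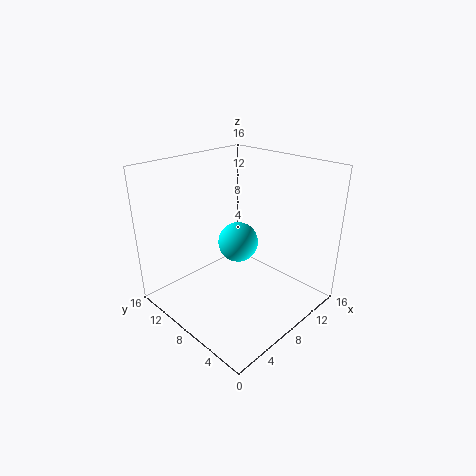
cx = 6; cy = 6; cz = 9; color = 'cyan'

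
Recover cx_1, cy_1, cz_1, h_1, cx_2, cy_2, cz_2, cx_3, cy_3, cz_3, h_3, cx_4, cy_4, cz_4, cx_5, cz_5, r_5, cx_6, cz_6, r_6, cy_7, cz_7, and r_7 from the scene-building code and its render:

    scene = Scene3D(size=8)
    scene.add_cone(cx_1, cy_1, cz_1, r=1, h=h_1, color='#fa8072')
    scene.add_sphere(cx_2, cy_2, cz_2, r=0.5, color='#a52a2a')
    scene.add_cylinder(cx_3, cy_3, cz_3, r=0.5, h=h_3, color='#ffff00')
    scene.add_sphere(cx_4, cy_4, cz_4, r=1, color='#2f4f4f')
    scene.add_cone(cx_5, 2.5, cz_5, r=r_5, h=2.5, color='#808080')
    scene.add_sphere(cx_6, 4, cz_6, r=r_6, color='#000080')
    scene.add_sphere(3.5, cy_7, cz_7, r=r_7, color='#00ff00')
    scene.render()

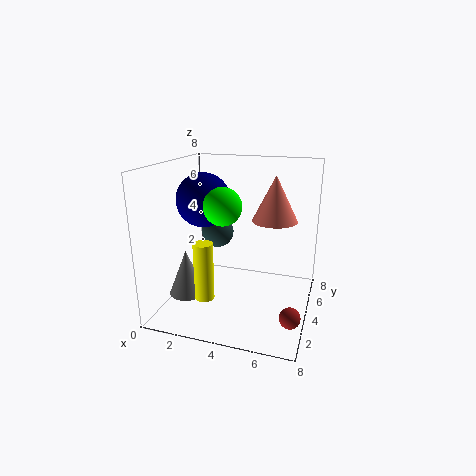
cx_1 = 6.5, cy_1 = 1.5, cz_1 = 6, h_1 = 2, cx_2 = 7.5, cy_2 = 1, cz_2 = 1.5, cx_3 = 3, cy_3 = 1.5, cz_3 = 1.5, h_3 = 3, cx_4 = 2, cy_4 = 6, cz_4 = 3.5, cx_5 = 1.5, cz_5 = 1, r_5 = 1, cx_6 = 2, cz_6 = 6, r_6 = 1.5, cy_7 = 3, cz_7 = 6, r_7 = 1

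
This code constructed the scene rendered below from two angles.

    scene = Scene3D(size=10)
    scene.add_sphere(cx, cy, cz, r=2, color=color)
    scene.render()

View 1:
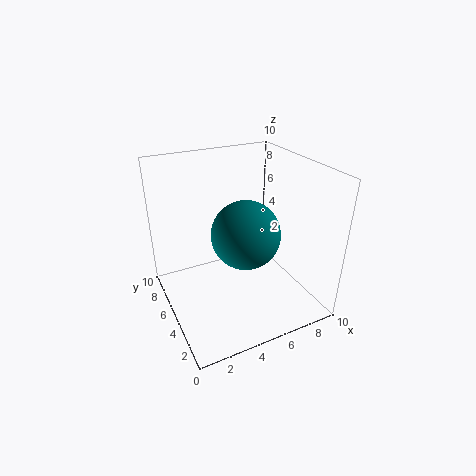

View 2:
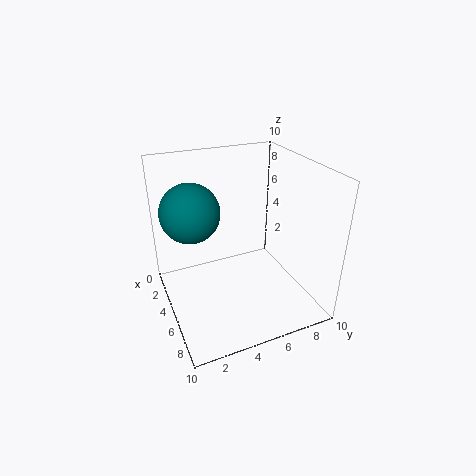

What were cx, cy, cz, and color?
cx = 4
cy = 2
cz = 7
color = 'teal'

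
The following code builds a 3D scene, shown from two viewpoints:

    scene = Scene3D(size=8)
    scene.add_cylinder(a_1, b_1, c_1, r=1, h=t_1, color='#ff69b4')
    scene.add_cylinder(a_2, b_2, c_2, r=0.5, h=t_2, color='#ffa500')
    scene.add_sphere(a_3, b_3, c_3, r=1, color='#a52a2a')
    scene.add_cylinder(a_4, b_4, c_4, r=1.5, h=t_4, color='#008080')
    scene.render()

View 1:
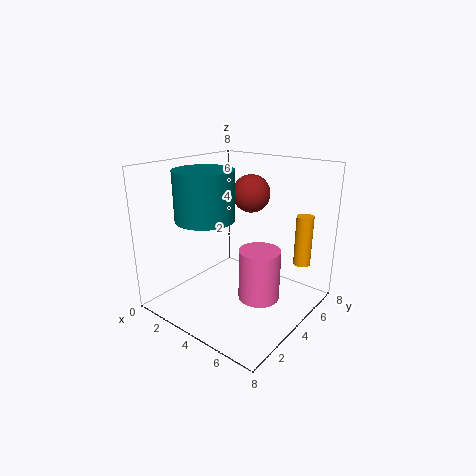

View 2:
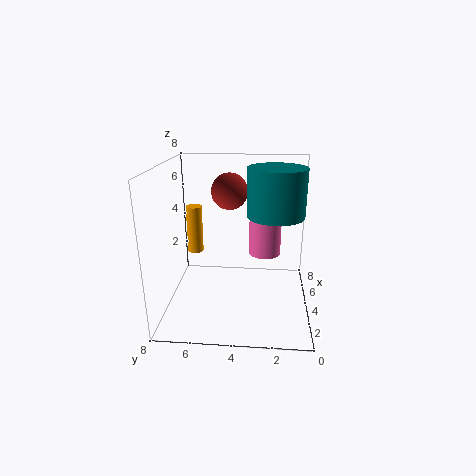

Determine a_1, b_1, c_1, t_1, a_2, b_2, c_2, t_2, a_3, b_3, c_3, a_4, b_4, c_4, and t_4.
a_1 = 6.5, b_1 = 2.5, c_1 = 2, t_1 = 2.5, a_2 = 6.5, b_2 = 7, c_2 = 2, t_2 = 3, a_3 = 4.5, b_3 = 4.5, c_3 = 6.5, a_4 = 3.5, b_4 = 2, c_4 = 5.5, t_4 = 2.5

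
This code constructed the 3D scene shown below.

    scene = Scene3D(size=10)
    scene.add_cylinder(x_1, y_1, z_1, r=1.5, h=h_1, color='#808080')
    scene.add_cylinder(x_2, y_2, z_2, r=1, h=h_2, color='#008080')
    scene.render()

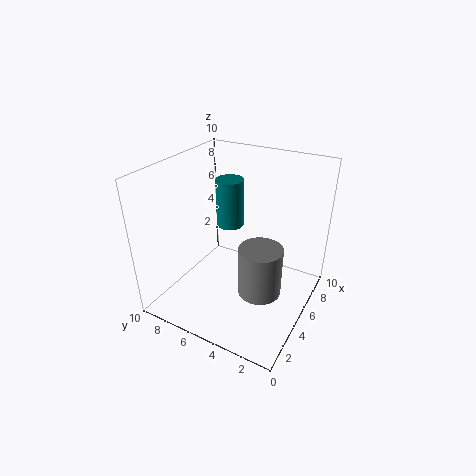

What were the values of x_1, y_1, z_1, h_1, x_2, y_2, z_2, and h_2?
x_1 = 4.5, y_1 = 3, z_1 = 1.5, h_1 = 3.5, x_2 = 6.5, y_2 = 6.5, z_2 = 5, h_2 = 3.5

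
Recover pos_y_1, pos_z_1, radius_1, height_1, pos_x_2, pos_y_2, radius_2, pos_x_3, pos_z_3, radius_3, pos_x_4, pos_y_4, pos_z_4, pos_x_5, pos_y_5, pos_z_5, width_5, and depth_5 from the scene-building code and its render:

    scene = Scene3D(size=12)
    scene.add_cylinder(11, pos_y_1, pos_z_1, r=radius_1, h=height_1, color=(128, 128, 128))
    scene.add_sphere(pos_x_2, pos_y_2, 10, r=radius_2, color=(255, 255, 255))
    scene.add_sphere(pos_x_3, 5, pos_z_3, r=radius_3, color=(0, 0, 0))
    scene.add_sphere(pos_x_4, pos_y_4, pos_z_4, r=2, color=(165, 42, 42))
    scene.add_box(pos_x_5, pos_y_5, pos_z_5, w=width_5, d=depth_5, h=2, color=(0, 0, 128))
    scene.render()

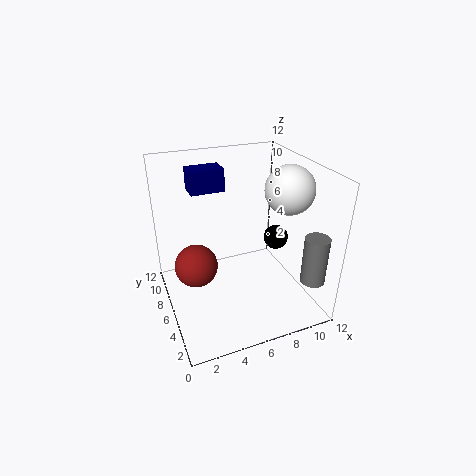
pos_y_1 = 2, pos_z_1 = 3, radius_1 = 1, height_1 = 4, pos_x_2 = 10, pos_y_2 = 5, radius_2 = 2, pos_x_3 = 9, pos_z_3 = 6, radius_3 = 1, pos_x_4 = 3, pos_y_4 = 9, pos_z_4 = 2, pos_x_5 = 3, pos_y_5 = 9, pos_z_5 = 9, width_5 = 3, depth_5 = 2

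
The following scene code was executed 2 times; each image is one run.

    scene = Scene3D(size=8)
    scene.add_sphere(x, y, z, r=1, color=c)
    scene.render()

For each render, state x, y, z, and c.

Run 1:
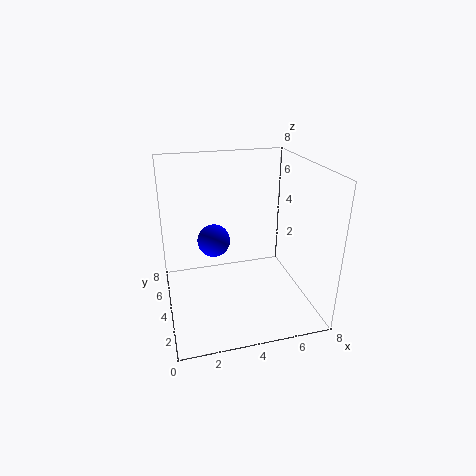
x = 3
y = 6
z = 3
c = 'blue'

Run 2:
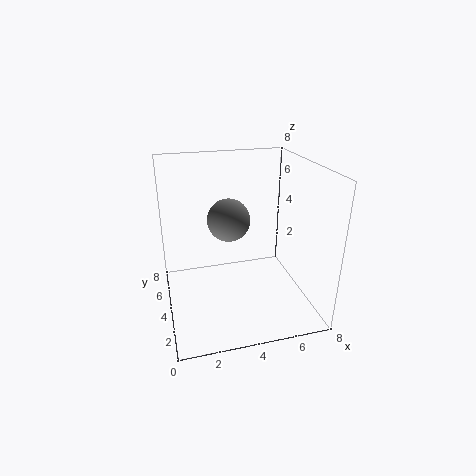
x = 3
y = 2
z = 6
c = 'gray'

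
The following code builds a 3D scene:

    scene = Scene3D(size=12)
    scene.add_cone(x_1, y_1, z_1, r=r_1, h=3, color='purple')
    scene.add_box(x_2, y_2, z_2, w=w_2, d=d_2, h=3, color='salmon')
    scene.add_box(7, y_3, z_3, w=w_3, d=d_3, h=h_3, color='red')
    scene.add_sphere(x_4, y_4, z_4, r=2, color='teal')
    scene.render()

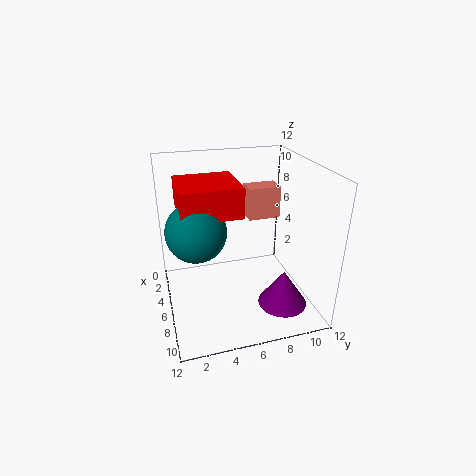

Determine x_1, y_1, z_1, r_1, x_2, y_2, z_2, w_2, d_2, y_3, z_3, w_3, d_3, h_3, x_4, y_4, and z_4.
x_1 = 9; y_1 = 9; z_1 = 1; r_1 = 2; x_2 = 1; y_2 = 8; z_2 = 6; w_2 = 2; d_2 = 3; y_3 = 1; z_3 = 10; w_3 = 4; d_3 = 4; h_3 = 2; x_4 = 10; y_4 = 2; z_4 = 9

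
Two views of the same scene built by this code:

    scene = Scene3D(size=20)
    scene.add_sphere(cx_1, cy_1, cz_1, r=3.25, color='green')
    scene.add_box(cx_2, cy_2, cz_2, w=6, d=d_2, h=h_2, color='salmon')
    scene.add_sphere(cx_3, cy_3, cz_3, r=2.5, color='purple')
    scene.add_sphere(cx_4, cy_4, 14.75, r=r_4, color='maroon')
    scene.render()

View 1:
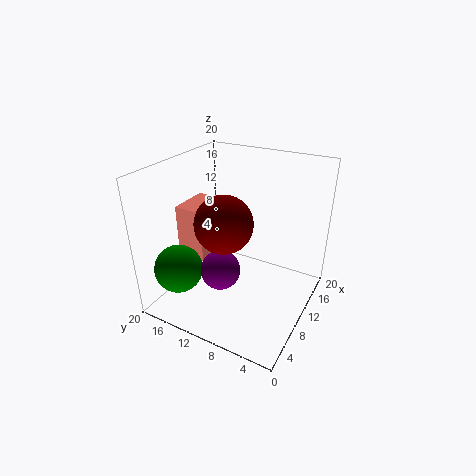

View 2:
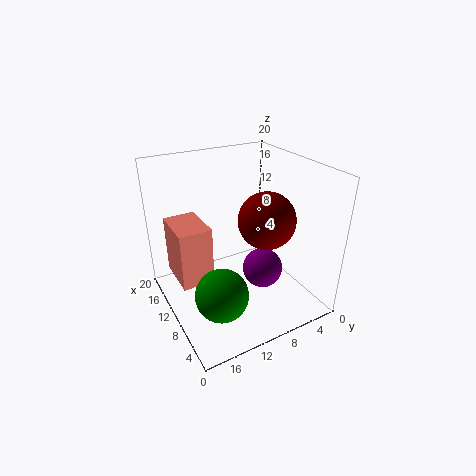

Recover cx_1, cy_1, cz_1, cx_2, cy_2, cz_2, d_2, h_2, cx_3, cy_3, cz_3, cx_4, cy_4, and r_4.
cx_1 = 3.75
cy_1 = 15.75
cz_1 = 6.75
cx_2 = 8
cy_2 = 14.75
cz_2 = 5.75
d_2 = 4.25
h_2 = 7.75
cx_3 = 4.5
cy_3 = 9.5
cz_3 = 8.25
cx_4 = 4.75
cy_4 = 9
r_4 = 3.5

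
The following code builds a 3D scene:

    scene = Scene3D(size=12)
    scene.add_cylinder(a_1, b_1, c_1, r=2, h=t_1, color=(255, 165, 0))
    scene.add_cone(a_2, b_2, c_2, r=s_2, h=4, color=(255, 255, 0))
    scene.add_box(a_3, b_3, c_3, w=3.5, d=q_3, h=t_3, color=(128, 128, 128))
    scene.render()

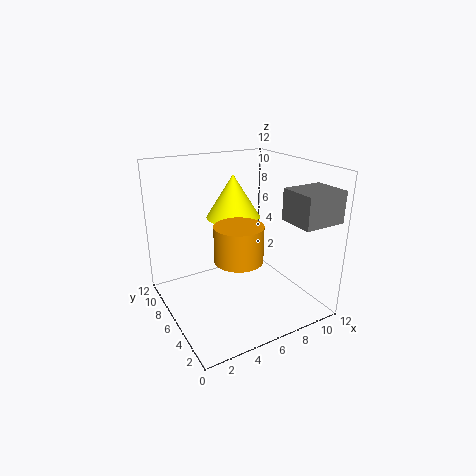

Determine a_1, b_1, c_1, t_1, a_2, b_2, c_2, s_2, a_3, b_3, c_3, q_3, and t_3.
a_1 = 5.5; b_1 = 5; c_1 = 4.5; t_1 = 3; a_2 = 7.5; b_2 = 9.5; c_2 = 6.5; s_2 = 2.5; a_3 = 8.5; b_3 = 0.5; c_3 = 8; q_3 = 3; t_3 = 2.5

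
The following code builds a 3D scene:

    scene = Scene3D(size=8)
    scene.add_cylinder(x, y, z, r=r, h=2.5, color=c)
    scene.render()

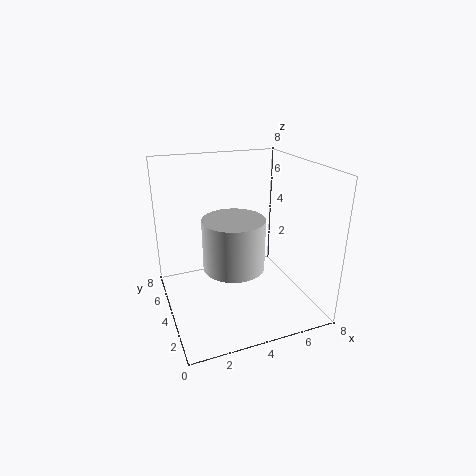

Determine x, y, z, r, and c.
x = 3, y = 2, z = 3.5, r = 1.5, c = 'lightgray'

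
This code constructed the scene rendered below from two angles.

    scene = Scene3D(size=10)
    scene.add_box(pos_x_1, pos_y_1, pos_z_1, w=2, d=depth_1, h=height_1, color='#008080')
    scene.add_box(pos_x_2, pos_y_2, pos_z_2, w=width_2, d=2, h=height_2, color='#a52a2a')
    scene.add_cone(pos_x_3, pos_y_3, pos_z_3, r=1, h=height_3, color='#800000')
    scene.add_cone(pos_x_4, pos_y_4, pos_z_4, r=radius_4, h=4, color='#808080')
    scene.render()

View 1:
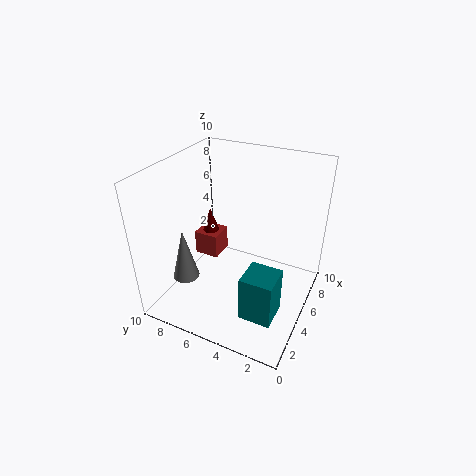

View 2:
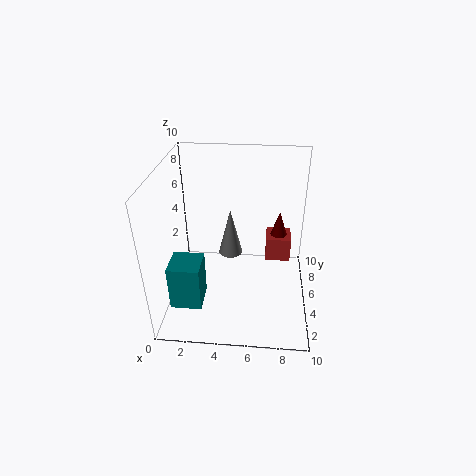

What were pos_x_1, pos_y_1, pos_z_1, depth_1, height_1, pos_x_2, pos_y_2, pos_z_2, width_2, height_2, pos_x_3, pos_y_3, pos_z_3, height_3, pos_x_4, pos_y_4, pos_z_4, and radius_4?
pos_x_1 = 1
pos_y_1 = 1
pos_z_1 = 2
depth_1 = 2
height_1 = 3
pos_x_2 = 7
pos_y_2 = 8
pos_z_2 = 1
width_2 = 2
height_2 = 2
pos_x_3 = 8
pos_y_3 = 9
pos_z_3 = 2
height_3 = 3
pos_x_4 = 4
pos_y_4 = 9
pos_z_4 = 1
radius_4 = 1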